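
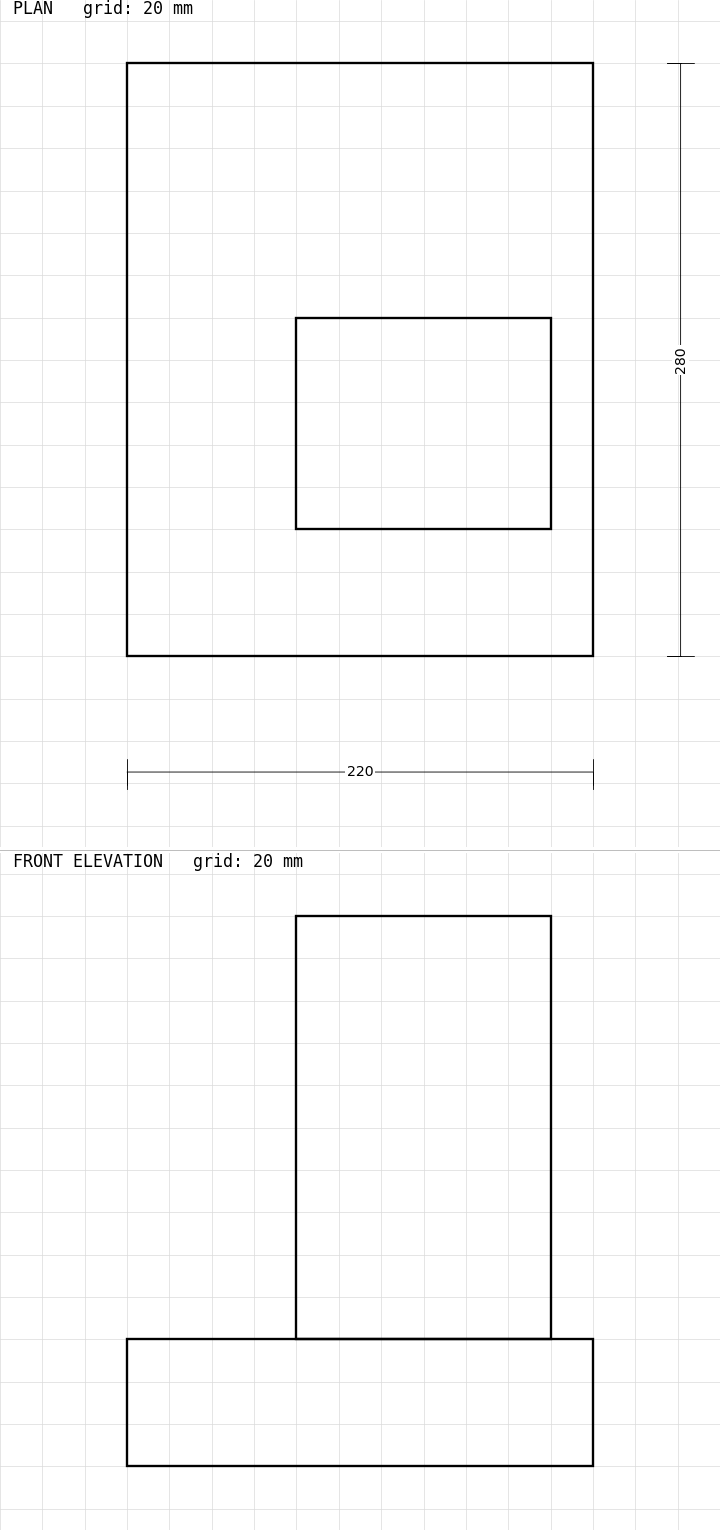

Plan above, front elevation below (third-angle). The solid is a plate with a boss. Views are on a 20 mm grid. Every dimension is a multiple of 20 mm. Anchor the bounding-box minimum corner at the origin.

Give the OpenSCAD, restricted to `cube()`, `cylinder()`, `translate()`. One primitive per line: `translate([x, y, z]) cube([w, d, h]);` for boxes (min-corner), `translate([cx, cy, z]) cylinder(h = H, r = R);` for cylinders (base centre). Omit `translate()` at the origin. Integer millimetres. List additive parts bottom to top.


cube([220, 280, 60]);
translate([80, 60, 60]) cube([120, 100, 200]);


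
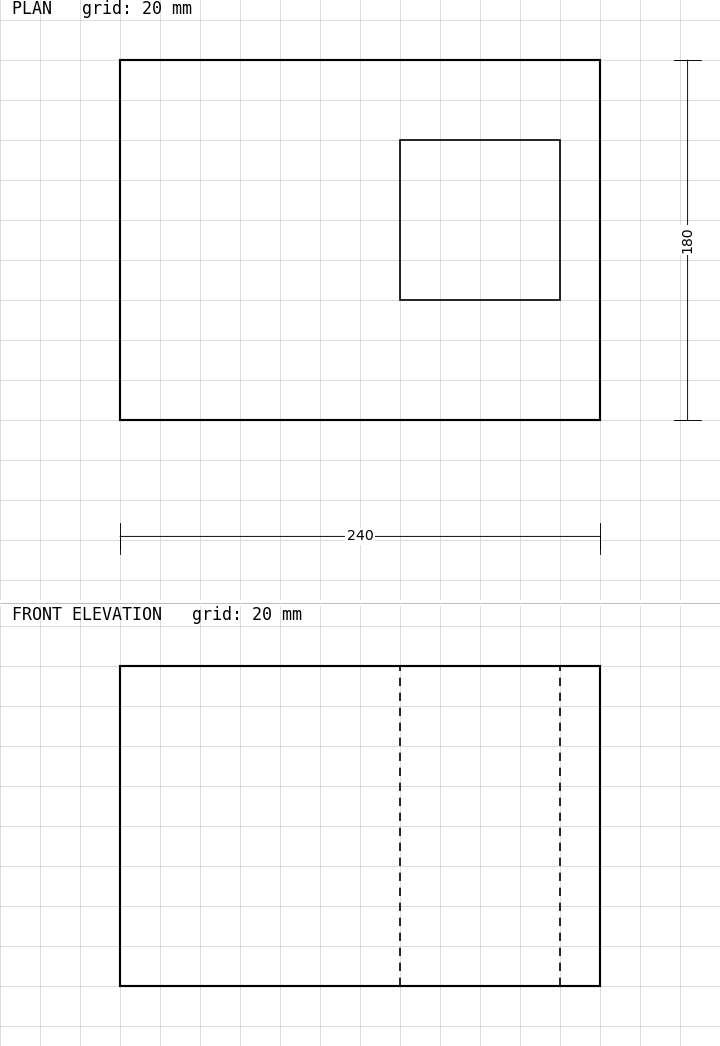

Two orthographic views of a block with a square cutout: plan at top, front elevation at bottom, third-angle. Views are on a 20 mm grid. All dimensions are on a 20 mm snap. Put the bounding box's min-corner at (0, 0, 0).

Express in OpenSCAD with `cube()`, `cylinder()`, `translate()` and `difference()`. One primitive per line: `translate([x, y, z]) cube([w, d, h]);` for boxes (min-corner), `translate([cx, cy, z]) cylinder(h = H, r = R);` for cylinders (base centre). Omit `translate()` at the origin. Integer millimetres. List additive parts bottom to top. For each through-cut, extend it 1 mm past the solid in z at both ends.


difference() {
  cube([240, 180, 160]);
  translate([140, 60, -1]) cube([80, 80, 162]);
}


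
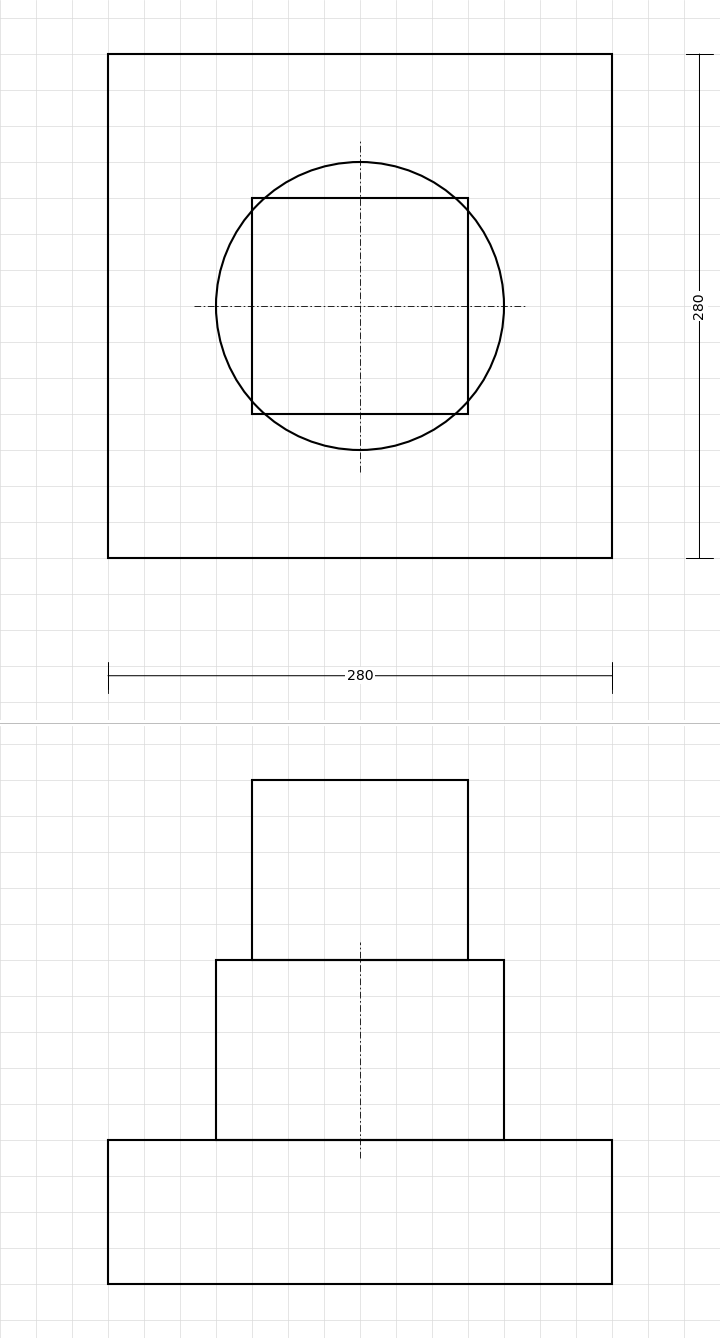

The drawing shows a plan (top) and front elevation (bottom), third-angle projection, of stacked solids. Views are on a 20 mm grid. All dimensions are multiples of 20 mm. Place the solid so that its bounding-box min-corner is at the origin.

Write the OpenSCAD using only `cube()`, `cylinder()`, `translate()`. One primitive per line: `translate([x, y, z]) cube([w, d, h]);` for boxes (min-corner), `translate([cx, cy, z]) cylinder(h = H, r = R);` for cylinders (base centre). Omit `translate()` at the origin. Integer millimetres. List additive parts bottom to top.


cube([280, 280, 80]);
translate([140, 140, 80]) cylinder(h = 100, r = 80);
translate([80, 80, 180]) cube([120, 120, 100]);


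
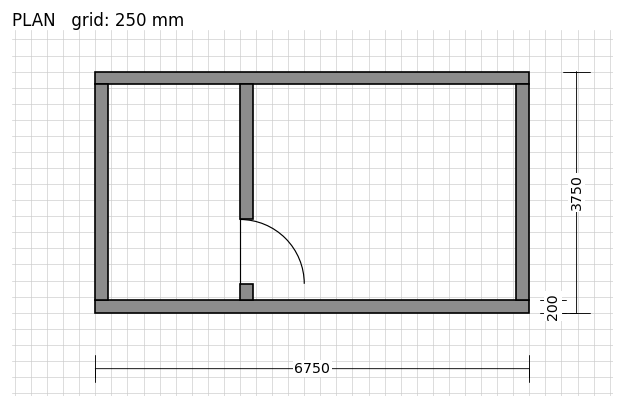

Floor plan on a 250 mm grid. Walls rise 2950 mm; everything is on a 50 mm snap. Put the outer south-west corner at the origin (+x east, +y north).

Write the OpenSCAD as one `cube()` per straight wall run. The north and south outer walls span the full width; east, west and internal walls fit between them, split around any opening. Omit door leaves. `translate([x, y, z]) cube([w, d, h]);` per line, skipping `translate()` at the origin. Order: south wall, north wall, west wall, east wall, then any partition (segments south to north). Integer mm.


cube([6750, 200, 2950]);
translate([0, 3550, 0]) cube([6750, 200, 2950]);
translate([0, 200, 0]) cube([200, 3350, 2950]);
translate([6550, 200, 0]) cube([200, 3350, 2950]);
translate([2250, 200, 0]) cube([200, 250, 2950]);
translate([2250, 1450, 0]) cube([200, 2100, 2950]);


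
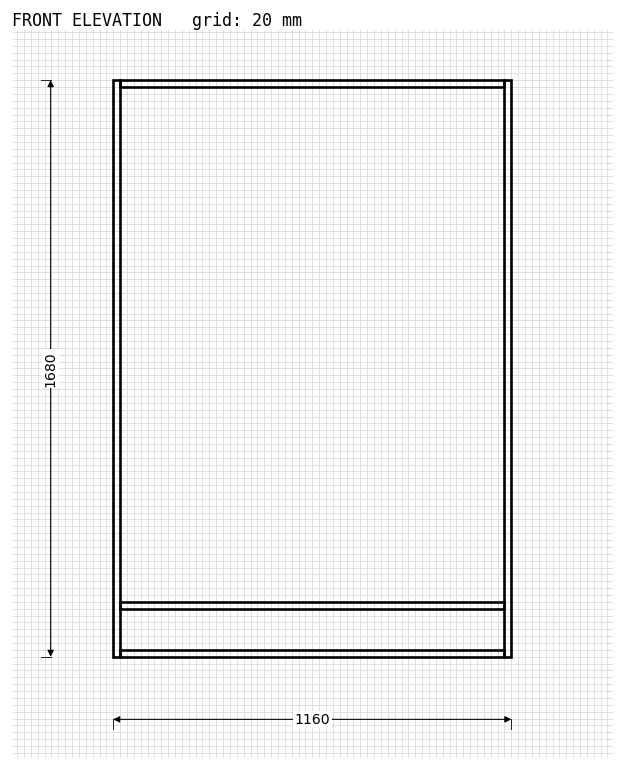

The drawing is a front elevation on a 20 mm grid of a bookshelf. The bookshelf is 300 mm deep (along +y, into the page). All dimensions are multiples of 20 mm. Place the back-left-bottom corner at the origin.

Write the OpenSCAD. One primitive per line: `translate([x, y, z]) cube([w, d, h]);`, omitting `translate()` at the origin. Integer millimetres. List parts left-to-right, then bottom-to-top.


cube([20, 300, 1680]);
translate([20, 0, 0]) cube([1120, 300, 20]);
translate([20, 0, 140]) cube([1120, 300, 20]);
translate([20, 0, 1660]) cube([1120, 300, 20]);
translate([1140, 0, 0]) cube([20, 300, 1680]);


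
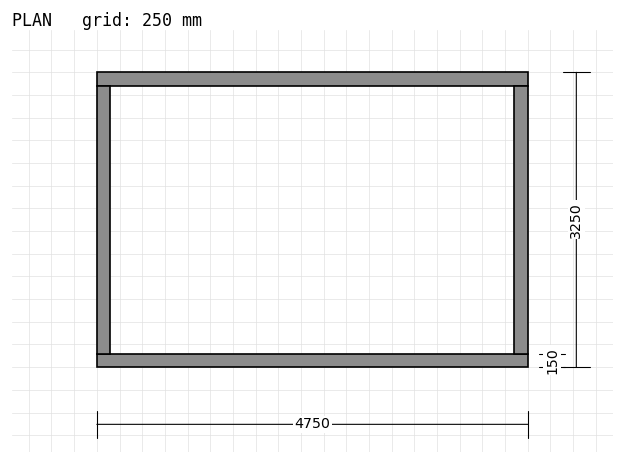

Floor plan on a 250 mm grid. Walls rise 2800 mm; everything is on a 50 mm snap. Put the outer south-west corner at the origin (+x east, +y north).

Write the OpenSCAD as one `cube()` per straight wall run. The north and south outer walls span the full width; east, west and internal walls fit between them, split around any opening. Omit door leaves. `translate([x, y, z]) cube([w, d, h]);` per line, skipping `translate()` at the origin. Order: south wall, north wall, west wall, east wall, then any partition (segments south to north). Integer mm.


cube([4750, 150, 2800]);
translate([0, 3100, 0]) cube([4750, 150, 2800]);
translate([0, 150, 0]) cube([150, 2950, 2800]);
translate([4600, 150, 0]) cube([150, 2950, 2800]);


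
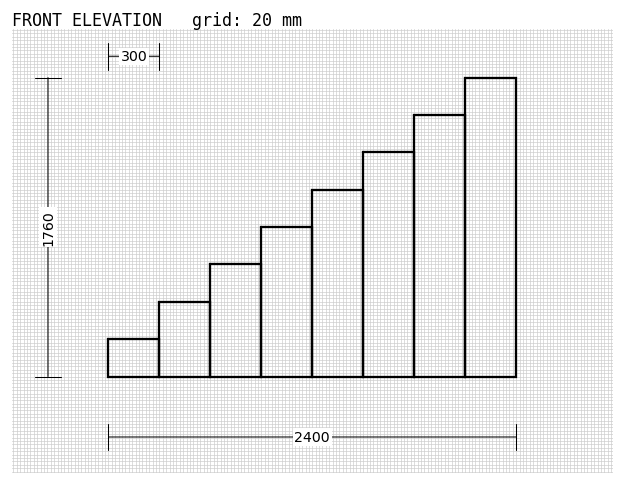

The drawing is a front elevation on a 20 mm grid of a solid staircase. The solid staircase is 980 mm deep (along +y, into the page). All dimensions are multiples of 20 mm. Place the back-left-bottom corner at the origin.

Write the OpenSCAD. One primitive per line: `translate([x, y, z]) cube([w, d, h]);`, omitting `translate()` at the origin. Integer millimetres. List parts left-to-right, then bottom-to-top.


cube([300, 980, 220]);
translate([300, 0, 0]) cube([300, 980, 440]);
translate([600, 0, 0]) cube([300, 980, 660]);
translate([900, 0, 0]) cube([300, 980, 880]);
translate([1200, 0, 0]) cube([300, 980, 1100]);
translate([1500, 0, 0]) cube([300, 980, 1320]);
translate([1800, 0, 0]) cube([300, 980, 1540]);
translate([2100, 0, 0]) cube([300, 980, 1760]);


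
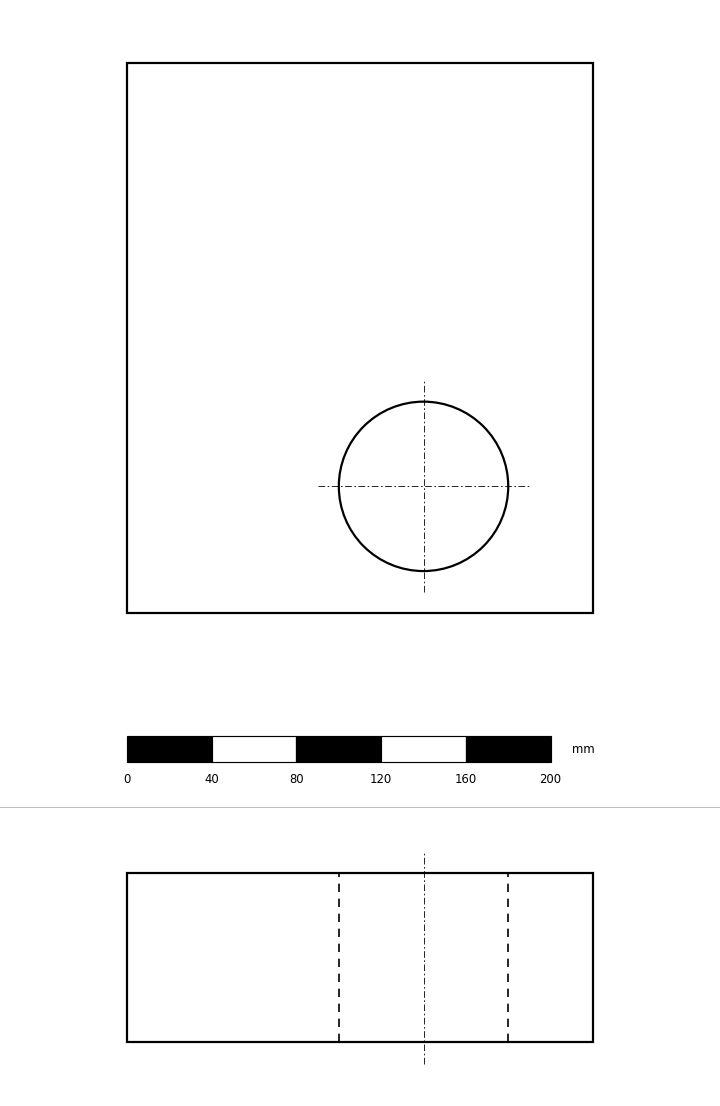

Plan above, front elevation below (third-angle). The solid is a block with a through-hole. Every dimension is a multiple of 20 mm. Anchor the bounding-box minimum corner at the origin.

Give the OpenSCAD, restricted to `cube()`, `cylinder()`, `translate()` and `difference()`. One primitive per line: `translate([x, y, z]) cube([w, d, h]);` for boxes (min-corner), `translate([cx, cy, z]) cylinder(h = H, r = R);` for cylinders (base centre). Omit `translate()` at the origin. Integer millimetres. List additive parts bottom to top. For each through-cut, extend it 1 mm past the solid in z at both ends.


difference() {
  cube([220, 260, 80]);
  translate([140, 60, -1]) cylinder(h = 82, r = 40);
}


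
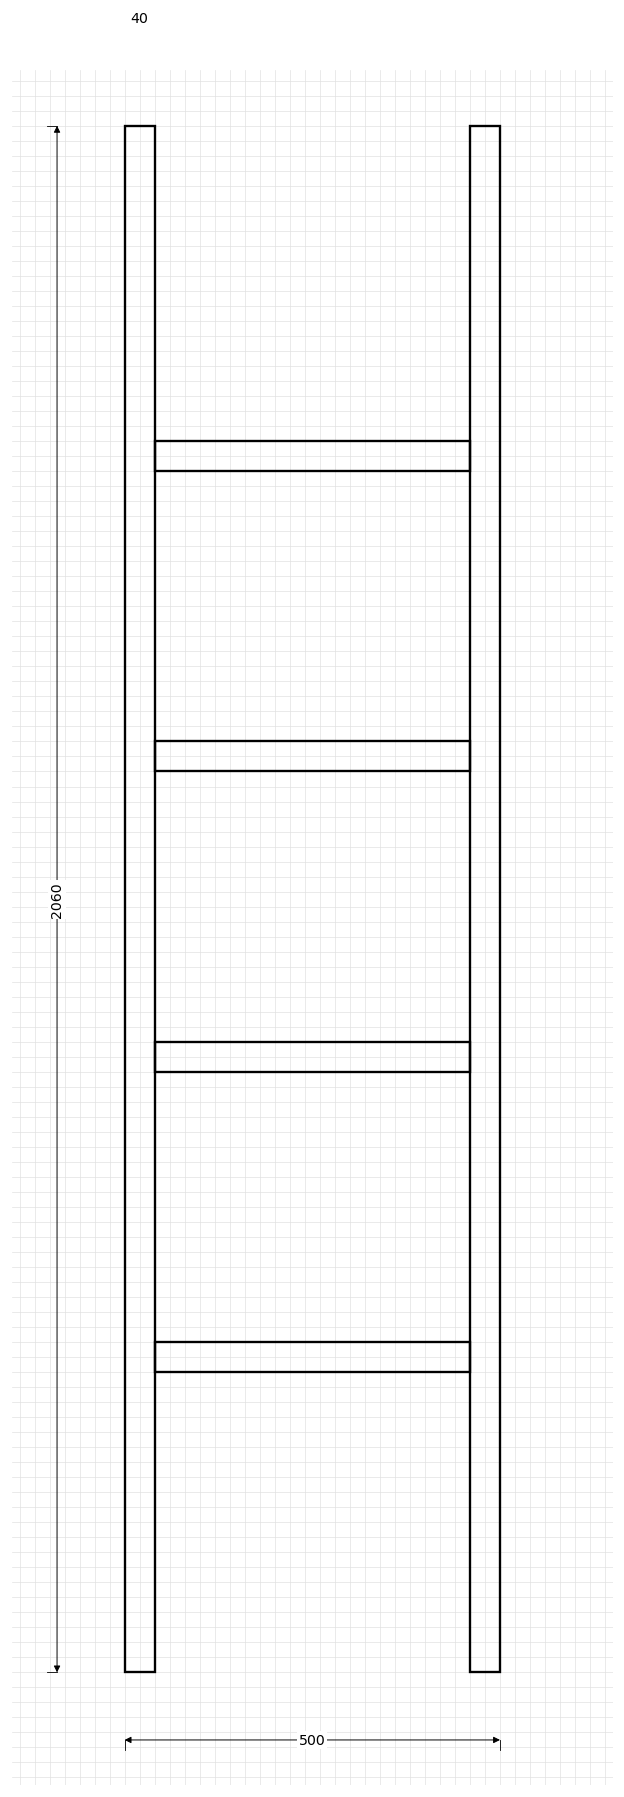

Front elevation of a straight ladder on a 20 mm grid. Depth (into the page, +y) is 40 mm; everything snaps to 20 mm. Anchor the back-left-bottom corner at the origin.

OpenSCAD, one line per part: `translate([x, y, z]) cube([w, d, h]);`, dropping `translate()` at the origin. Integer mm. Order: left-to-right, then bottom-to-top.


cube([40, 40, 2060]);
translate([40, 0, 400]) cube([420, 40, 40]);
translate([40, 0, 800]) cube([420, 40, 40]);
translate([40, 0, 1200]) cube([420, 40, 40]);
translate([40, 0, 1600]) cube([420, 40, 40]);
translate([460, 0, 0]) cube([40, 40, 2060]);


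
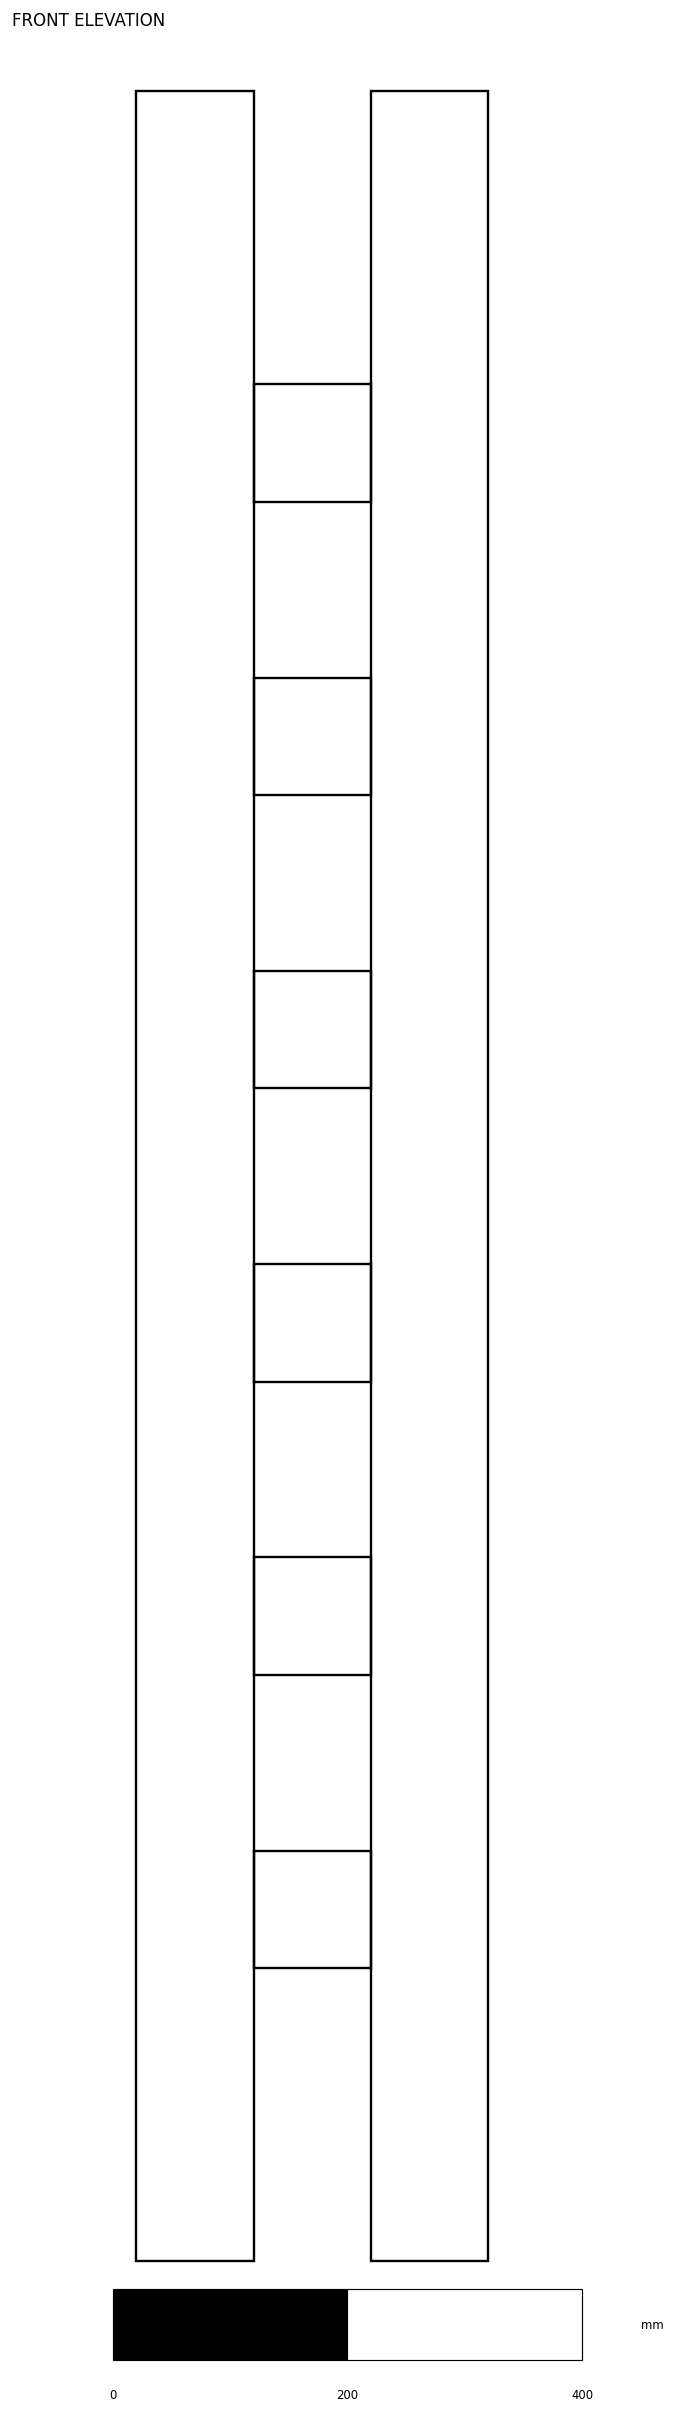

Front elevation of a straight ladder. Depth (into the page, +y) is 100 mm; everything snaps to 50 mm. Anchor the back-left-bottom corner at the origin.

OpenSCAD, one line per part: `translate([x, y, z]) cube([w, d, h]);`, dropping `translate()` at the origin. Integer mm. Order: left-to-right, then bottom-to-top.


cube([100, 100, 1850]);
translate([100, 0, 250]) cube([100, 100, 100]);
translate([100, 0, 500]) cube([100, 100, 100]);
translate([100, 0, 750]) cube([100, 100, 100]);
translate([100, 0, 1000]) cube([100, 100, 100]);
translate([100, 0, 1250]) cube([100, 100, 100]);
translate([100, 0, 1500]) cube([100, 100, 100]);
translate([200, 0, 0]) cube([100, 100, 1850]);


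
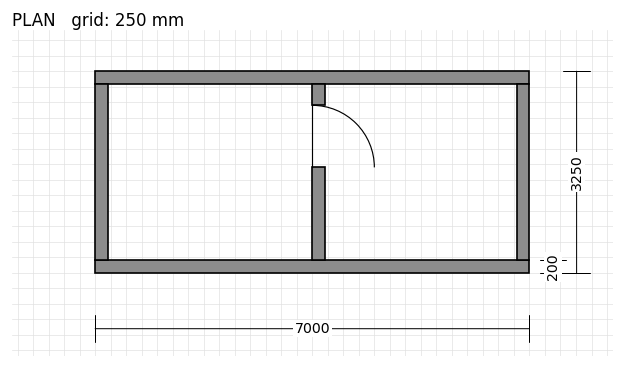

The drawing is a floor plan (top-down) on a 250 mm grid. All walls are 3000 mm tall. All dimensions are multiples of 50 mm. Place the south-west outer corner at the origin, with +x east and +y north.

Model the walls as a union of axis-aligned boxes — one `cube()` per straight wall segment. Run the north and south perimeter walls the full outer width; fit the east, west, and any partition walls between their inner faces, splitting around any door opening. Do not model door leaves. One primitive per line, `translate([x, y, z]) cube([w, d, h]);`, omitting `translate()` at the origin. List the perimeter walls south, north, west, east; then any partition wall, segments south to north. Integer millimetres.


cube([7000, 200, 3000]);
translate([0, 3050, 0]) cube([7000, 200, 3000]);
translate([0, 200, 0]) cube([200, 2850, 3000]);
translate([6800, 200, 0]) cube([200, 2850, 3000]);
translate([3500, 200, 0]) cube([200, 1500, 3000]);
translate([3500, 2700, 0]) cube([200, 350, 3000]);


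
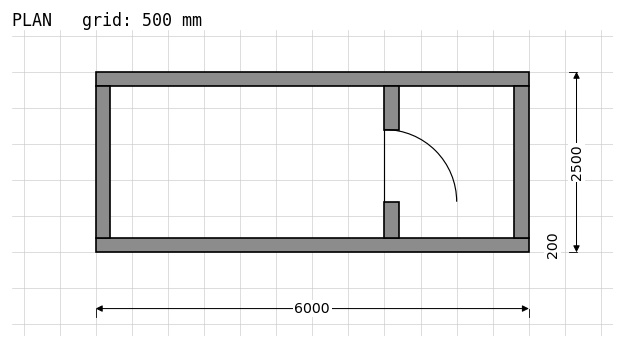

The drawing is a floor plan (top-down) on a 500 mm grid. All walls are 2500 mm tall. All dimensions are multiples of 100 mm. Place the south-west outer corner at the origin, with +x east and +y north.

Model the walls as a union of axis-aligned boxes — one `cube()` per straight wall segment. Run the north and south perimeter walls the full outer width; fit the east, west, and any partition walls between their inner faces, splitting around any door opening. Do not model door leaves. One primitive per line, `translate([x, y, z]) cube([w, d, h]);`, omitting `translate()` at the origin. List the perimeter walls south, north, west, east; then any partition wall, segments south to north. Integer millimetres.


cube([6000, 200, 2500]);
translate([0, 2300, 0]) cube([6000, 200, 2500]);
translate([0, 200, 0]) cube([200, 2100, 2500]);
translate([5800, 200, 0]) cube([200, 2100, 2500]);
translate([4000, 200, 0]) cube([200, 500, 2500]);
translate([4000, 1700, 0]) cube([200, 600, 2500]);


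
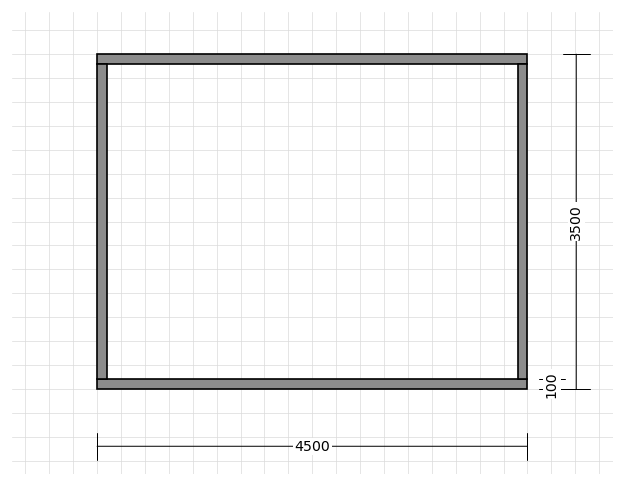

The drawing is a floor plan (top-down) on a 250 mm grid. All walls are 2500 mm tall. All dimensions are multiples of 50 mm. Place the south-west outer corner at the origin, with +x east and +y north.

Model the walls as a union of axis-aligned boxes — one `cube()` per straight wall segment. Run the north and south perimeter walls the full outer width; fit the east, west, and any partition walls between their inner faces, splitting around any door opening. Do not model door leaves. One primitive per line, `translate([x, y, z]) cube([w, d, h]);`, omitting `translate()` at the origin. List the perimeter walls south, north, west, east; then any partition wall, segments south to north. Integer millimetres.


cube([4500, 100, 2500]);
translate([0, 3400, 0]) cube([4500, 100, 2500]);
translate([0, 100, 0]) cube([100, 3300, 2500]);
translate([4400, 100, 0]) cube([100, 3300, 2500]);


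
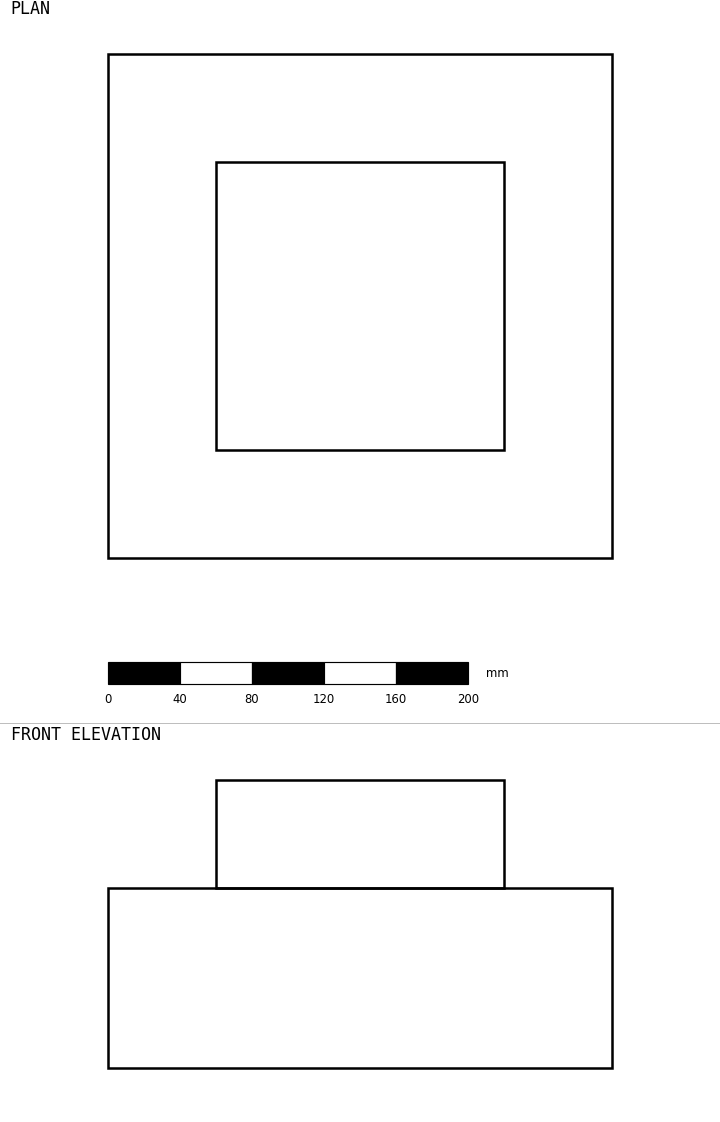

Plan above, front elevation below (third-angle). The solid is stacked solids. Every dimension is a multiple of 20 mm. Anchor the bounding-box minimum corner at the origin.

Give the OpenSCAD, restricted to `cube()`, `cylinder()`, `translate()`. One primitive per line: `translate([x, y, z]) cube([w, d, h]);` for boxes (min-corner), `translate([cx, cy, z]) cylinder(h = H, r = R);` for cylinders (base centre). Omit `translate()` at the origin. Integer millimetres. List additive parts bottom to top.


cube([280, 280, 100]);
translate([60, 60, 100]) cube([160, 160, 60]);


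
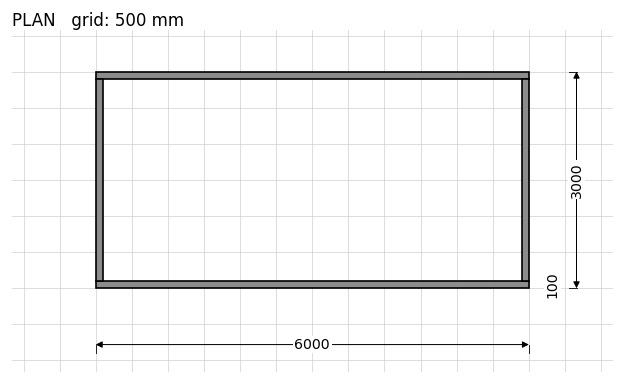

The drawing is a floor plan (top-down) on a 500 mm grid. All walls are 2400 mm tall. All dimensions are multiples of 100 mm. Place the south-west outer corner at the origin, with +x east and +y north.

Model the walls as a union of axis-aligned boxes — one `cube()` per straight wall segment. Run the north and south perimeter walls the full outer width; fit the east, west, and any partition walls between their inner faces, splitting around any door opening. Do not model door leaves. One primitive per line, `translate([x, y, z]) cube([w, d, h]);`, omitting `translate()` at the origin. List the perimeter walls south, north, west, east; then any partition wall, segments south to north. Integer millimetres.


cube([6000, 100, 2400]);
translate([0, 2900, 0]) cube([6000, 100, 2400]);
translate([0, 100, 0]) cube([100, 2800, 2400]);
translate([5900, 100, 0]) cube([100, 2800, 2400]);


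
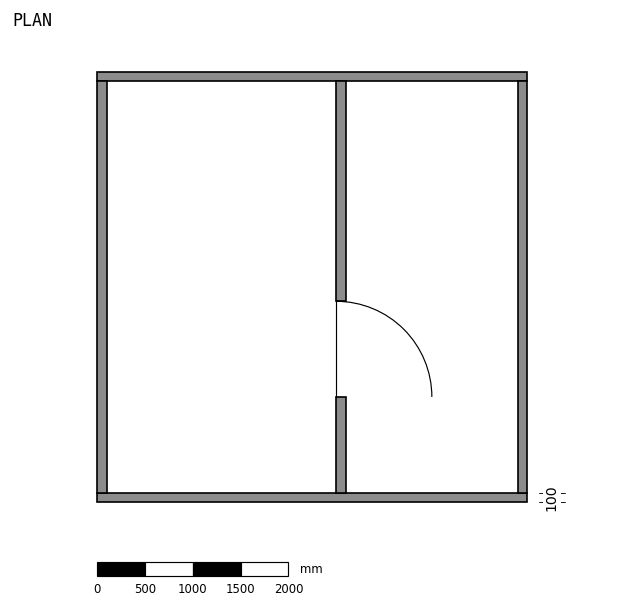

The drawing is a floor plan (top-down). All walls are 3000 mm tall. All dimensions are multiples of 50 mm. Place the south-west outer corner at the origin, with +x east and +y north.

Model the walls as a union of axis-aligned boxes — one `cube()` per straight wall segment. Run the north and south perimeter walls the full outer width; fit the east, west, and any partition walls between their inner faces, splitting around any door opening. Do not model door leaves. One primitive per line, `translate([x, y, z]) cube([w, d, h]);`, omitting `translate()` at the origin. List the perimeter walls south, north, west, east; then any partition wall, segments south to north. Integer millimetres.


cube([4500, 100, 3000]);
translate([0, 4400, 0]) cube([4500, 100, 3000]);
translate([0, 100, 0]) cube([100, 4300, 3000]);
translate([4400, 100, 0]) cube([100, 4300, 3000]);
translate([2500, 100, 0]) cube([100, 1000, 3000]);
translate([2500, 2100, 0]) cube([100, 2300, 3000]);


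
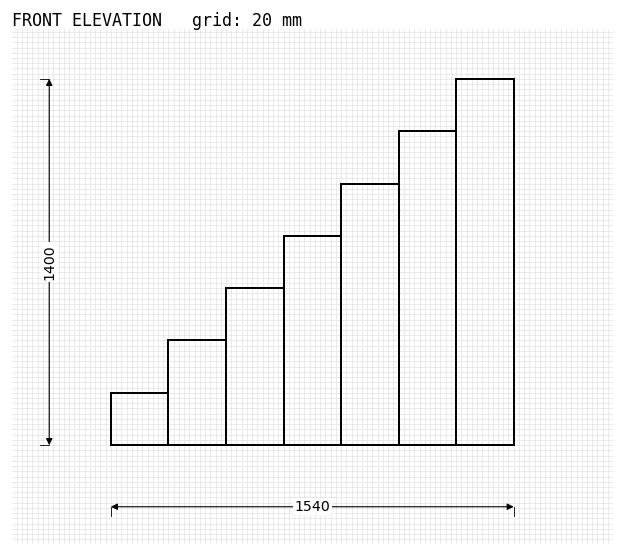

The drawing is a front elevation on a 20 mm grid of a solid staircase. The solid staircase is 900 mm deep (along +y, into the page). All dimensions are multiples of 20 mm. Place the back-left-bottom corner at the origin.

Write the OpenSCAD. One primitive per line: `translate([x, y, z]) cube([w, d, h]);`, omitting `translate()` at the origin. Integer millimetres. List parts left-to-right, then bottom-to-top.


cube([220, 900, 200]);
translate([220, 0, 0]) cube([220, 900, 400]);
translate([440, 0, 0]) cube([220, 900, 600]);
translate([660, 0, 0]) cube([220, 900, 800]);
translate([880, 0, 0]) cube([220, 900, 1000]);
translate([1100, 0, 0]) cube([220, 900, 1200]);
translate([1320, 0, 0]) cube([220, 900, 1400]);


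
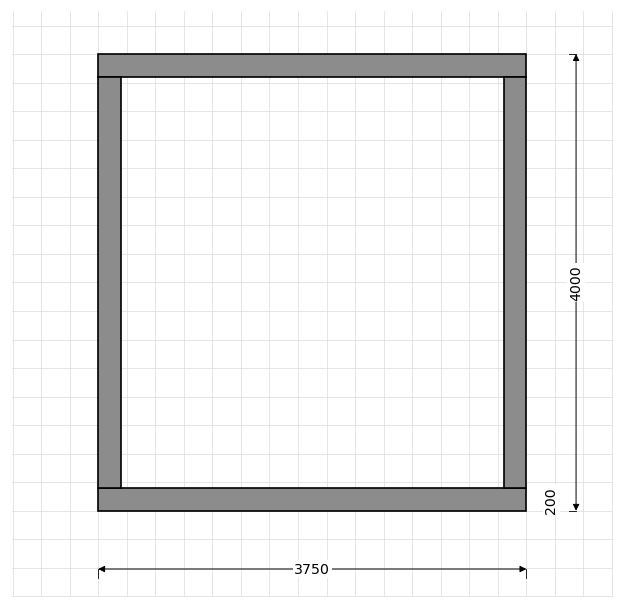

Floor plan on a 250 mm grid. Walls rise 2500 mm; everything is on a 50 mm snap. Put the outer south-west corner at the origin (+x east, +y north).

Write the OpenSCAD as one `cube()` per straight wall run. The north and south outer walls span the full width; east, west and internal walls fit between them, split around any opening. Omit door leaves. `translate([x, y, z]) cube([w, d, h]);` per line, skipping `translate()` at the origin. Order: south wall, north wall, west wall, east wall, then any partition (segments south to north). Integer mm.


cube([3750, 200, 2500]);
translate([0, 3800, 0]) cube([3750, 200, 2500]);
translate([0, 200, 0]) cube([200, 3600, 2500]);
translate([3550, 200, 0]) cube([200, 3600, 2500]);


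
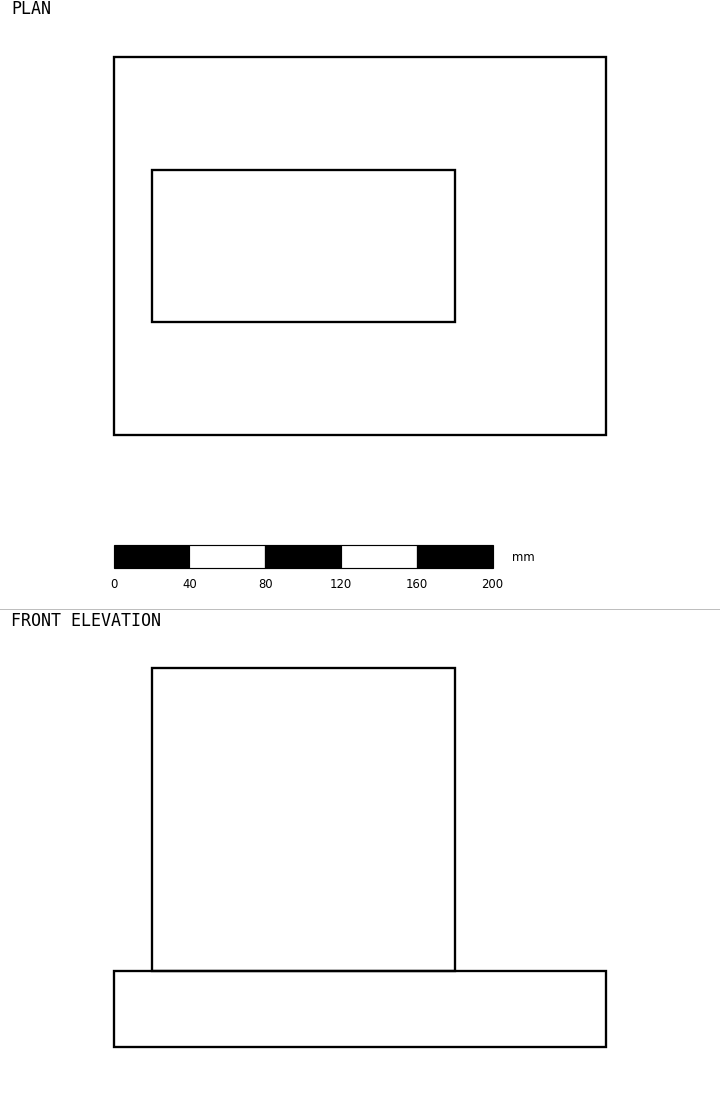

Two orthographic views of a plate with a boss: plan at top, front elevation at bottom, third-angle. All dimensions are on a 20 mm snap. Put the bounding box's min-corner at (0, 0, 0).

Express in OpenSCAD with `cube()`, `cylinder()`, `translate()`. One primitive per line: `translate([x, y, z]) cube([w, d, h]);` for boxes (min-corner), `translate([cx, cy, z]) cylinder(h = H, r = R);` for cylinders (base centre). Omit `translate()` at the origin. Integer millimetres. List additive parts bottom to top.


cube([260, 200, 40]);
translate([20, 60, 40]) cube([160, 80, 160]);


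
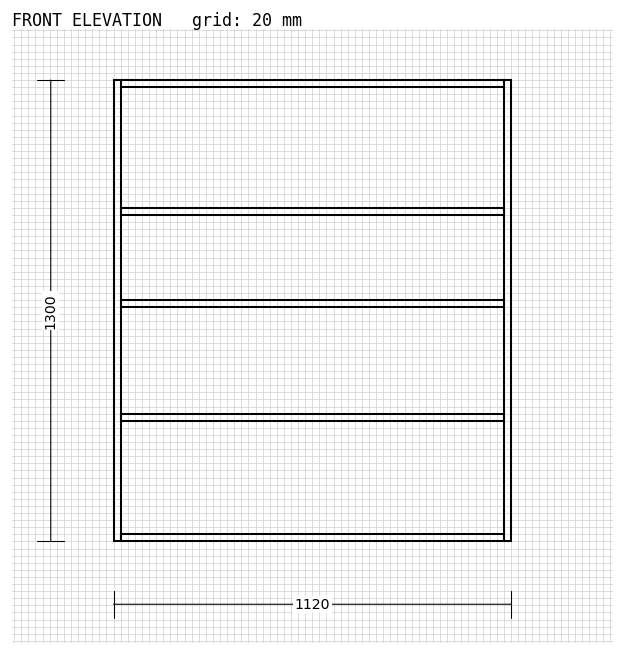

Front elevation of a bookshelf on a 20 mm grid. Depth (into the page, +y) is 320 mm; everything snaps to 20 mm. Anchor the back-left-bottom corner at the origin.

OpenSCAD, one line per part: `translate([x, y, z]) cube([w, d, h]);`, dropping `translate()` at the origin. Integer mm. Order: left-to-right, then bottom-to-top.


cube([20, 320, 1300]);
translate([20, 0, 0]) cube([1080, 320, 20]);
translate([20, 0, 340]) cube([1080, 320, 20]);
translate([20, 0, 660]) cube([1080, 320, 20]);
translate([20, 0, 920]) cube([1080, 320, 20]);
translate([20, 0, 1280]) cube([1080, 320, 20]);
translate([1100, 0, 0]) cube([20, 320, 1300]);


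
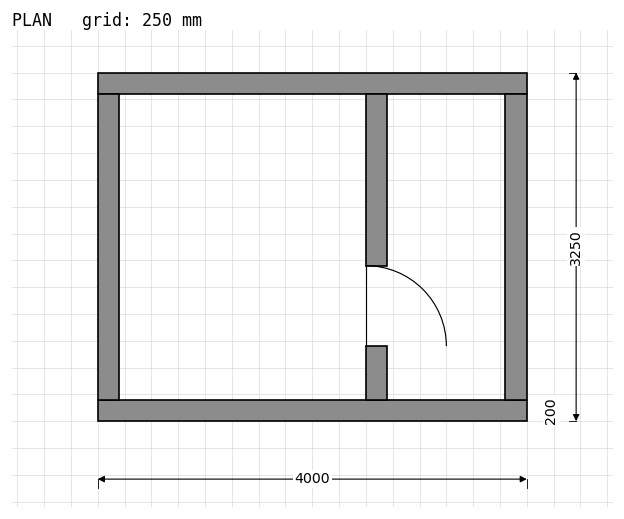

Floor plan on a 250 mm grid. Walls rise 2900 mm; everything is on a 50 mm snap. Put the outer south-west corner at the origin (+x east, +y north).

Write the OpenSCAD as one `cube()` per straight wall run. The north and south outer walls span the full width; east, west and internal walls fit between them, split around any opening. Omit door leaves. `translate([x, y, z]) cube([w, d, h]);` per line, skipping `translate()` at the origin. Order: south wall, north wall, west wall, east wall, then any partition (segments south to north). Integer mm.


cube([4000, 200, 2900]);
translate([0, 3050, 0]) cube([4000, 200, 2900]);
translate([0, 200, 0]) cube([200, 2850, 2900]);
translate([3800, 200, 0]) cube([200, 2850, 2900]);
translate([2500, 200, 0]) cube([200, 500, 2900]);
translate([2500, 1450, 0]) cube([200, 1600, 2900]);


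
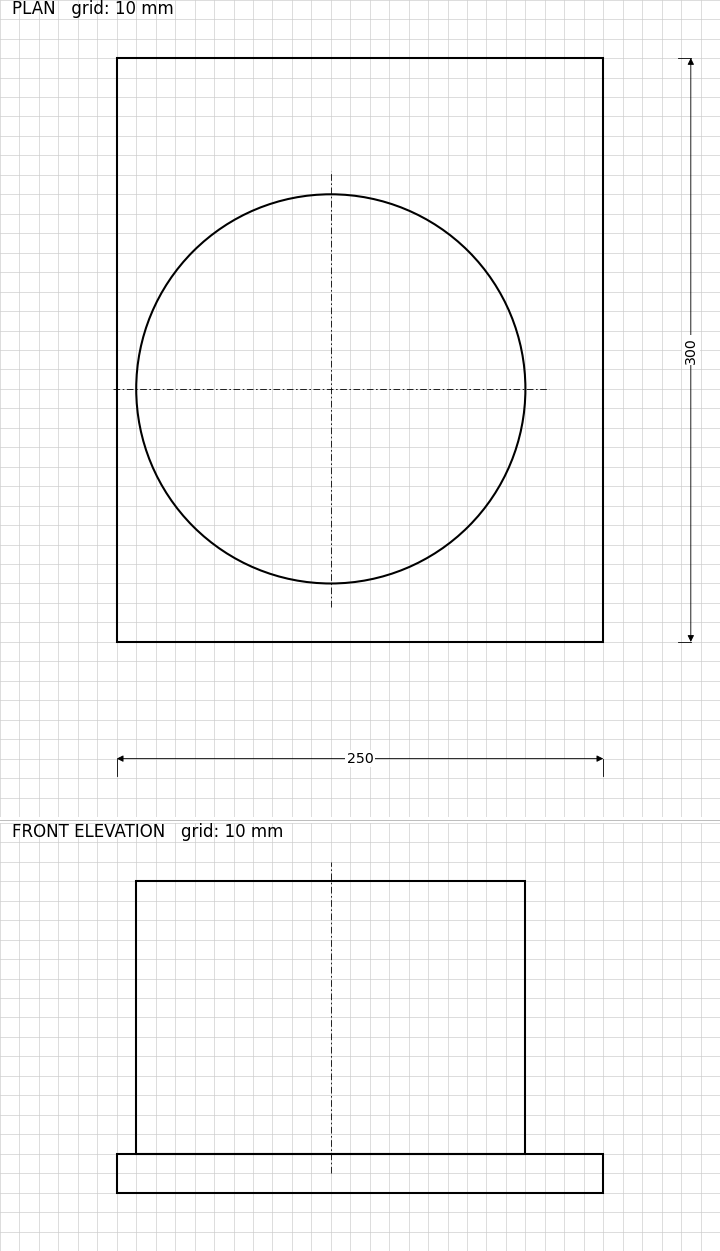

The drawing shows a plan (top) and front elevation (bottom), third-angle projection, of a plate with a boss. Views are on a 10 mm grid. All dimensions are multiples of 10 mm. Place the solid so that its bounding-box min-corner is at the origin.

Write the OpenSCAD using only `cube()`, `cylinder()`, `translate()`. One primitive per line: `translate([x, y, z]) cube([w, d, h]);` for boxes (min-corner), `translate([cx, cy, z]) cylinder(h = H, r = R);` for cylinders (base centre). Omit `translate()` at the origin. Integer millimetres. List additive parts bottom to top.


cube([250, 300, 20]);
translate([110, 130, 20]) cylinder(h = 140, r = 100);


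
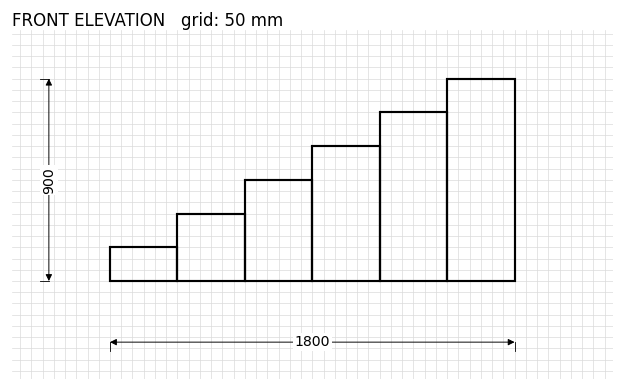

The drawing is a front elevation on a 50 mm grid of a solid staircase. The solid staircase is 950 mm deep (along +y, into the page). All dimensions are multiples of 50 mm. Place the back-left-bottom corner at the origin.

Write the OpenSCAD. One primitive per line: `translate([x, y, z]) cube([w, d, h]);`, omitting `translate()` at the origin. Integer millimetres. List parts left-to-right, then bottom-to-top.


cube([300, 950, 150]);
translate([300, 0, 0]) cube([300, 950, 300]);
translate([600, 0, 0]) cube([300, 950, 450]);
translate([900, 0, 0]) cube([300, 950, 600]);
translate([1200, 0, 0]) cube([300, 950, 750]);
translate([1500, 0, 0]) cube([300, 950, 900]);


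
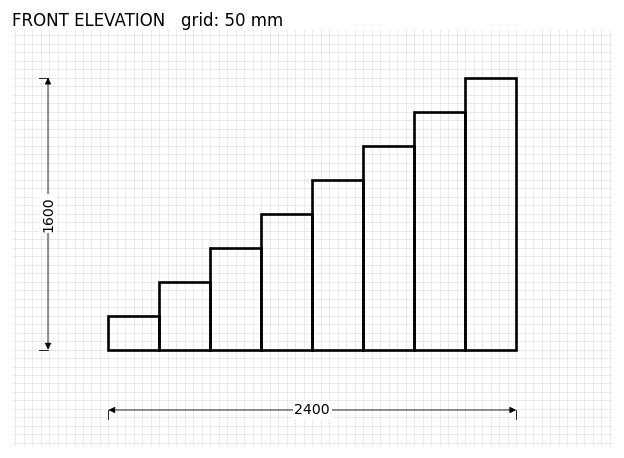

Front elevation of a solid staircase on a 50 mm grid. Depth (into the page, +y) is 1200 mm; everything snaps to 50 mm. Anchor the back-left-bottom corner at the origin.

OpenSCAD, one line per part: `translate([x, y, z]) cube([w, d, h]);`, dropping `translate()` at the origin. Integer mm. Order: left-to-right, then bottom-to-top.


cube([300, 1200, 200]);
translate([300, 0, 0]) cube([300, 1200, 400]);
translate([600, 0, 0]) cube([300, 1200, 600]);
translate([900, 0, 0]) cube([300, 1200, 800]);
translate([1200, 0, 0]) cube([300, 1200, 1000]);
translate([1500, 0, 0]) cube([300, 1200, 1200]);
translate([1800, 0, 0]) cube([300, 1200, 1400]);
translate([2100, 0, 0]) cube([300, 1200, 1600]);


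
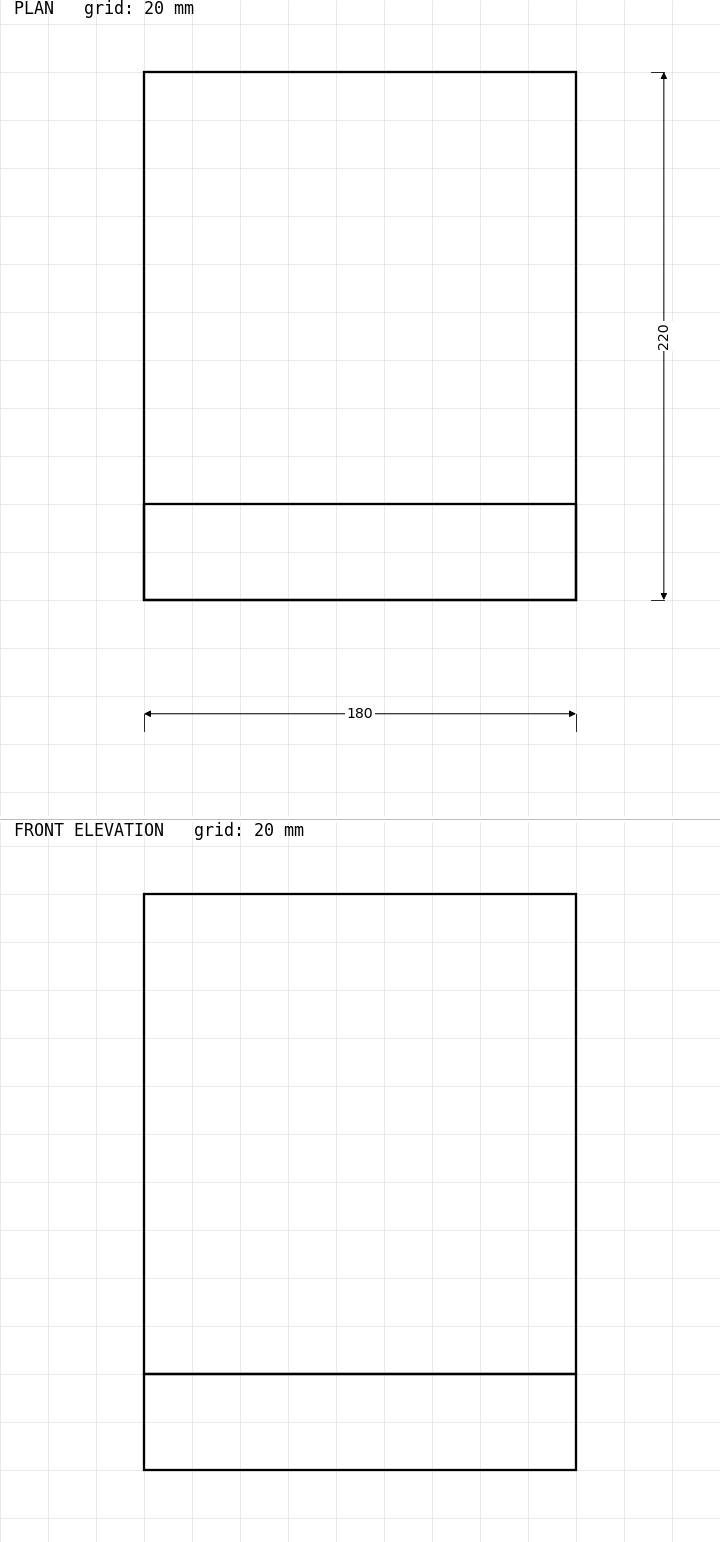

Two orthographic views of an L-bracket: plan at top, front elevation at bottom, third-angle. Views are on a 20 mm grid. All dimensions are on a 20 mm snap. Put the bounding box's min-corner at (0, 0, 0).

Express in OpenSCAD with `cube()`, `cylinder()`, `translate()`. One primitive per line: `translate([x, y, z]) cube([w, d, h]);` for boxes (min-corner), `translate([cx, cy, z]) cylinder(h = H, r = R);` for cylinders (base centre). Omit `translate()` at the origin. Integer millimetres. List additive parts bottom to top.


cube([180, 220, 40]);
translate([0, 0, 40]) cube([180, 40, 200]);


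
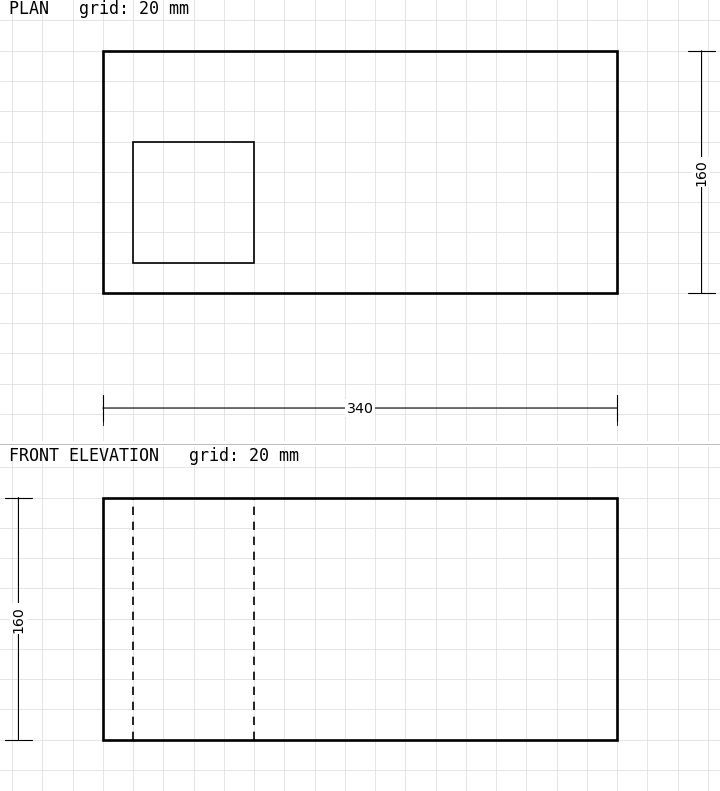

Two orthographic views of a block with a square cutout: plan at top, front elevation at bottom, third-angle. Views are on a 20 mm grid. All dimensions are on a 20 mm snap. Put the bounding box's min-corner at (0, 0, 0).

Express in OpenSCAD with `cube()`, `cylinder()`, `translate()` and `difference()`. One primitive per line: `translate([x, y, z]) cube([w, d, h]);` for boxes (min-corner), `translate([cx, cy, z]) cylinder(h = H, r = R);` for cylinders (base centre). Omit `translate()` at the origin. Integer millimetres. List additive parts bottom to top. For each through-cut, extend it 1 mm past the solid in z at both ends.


difference() {
  cube([340, 160, 160]);
  translate([20, 20, -1]) cube([80, 80, 162]);
}


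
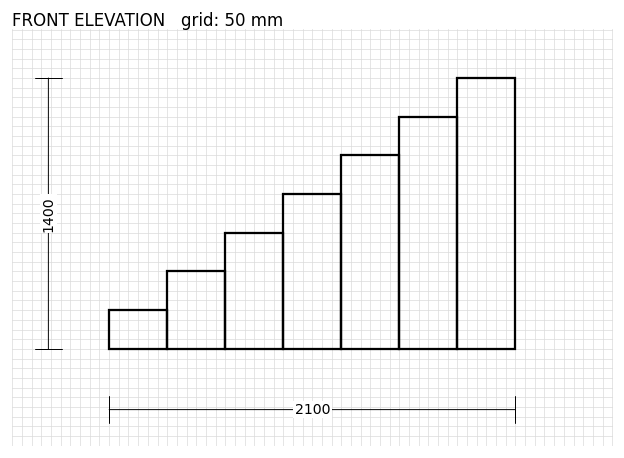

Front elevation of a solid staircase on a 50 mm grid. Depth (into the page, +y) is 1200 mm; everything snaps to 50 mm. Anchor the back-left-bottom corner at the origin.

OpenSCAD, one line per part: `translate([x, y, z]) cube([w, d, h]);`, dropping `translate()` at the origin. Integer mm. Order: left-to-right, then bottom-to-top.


cube([300, 1200, 200]);
translate([300, 0, 0]) cube([300, 1200, 400]);
translate([600, 0, 0]) cube([300, 1200, 600]);
translate([900, 0, 0]) cube([300, 1200, 800]);
translate([1200, 0, 0]) cube([300, 1200, 1000]);
translate([1500, 0, 0]) cube([300, 1200, 1200]);
translate([1800, 0, 0]) cube([300, 1200, 1400]);


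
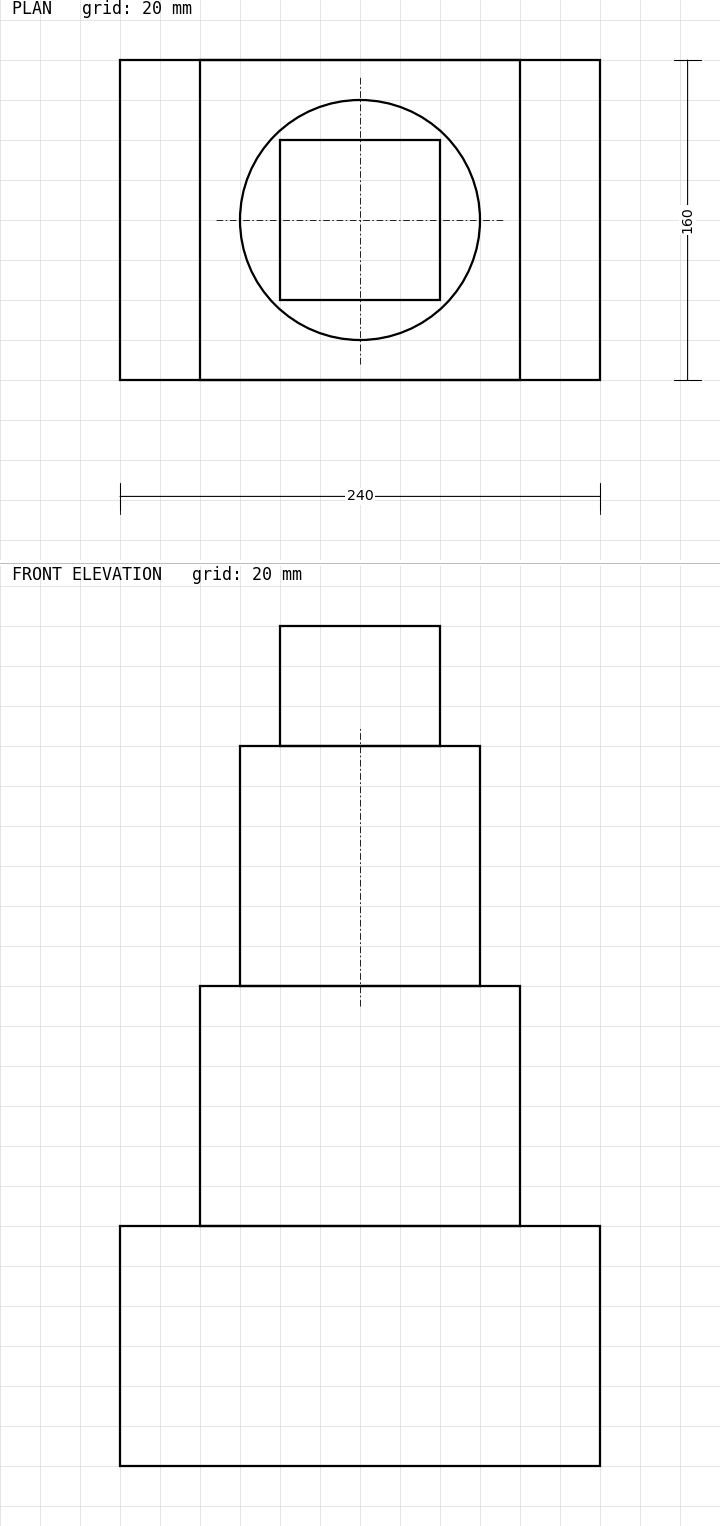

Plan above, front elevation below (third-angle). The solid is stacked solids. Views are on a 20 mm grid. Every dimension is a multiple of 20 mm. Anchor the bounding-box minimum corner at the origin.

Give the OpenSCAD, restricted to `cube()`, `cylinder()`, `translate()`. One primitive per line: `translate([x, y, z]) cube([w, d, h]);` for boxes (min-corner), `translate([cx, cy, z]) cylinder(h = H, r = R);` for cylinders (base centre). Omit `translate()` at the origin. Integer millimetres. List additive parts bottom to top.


cube([240, 160, 120]);
translate([40, 0, 120]) cube([160, 160, 120]);
translate([120, 80, 240]) cylinder(h = 120, r = 60);
translate([80, 40, 360]) cube([80, 80, 60]);


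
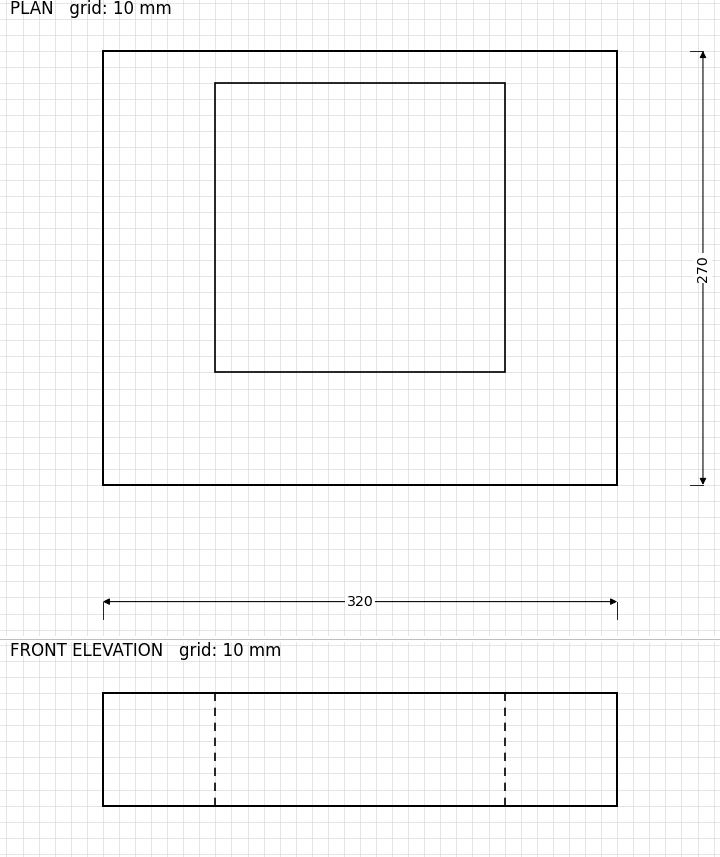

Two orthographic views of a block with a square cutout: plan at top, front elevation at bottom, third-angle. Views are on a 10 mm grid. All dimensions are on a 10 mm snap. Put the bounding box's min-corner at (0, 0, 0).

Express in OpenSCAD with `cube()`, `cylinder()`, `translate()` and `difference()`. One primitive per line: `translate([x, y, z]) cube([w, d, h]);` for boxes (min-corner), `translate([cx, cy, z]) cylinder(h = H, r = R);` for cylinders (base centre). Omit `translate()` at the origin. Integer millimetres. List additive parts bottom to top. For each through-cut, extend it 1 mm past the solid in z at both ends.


difference() {
  cube([320, 270, 70]);
  translate([70, 70, -1]) cube([180, 180, 72]);
}


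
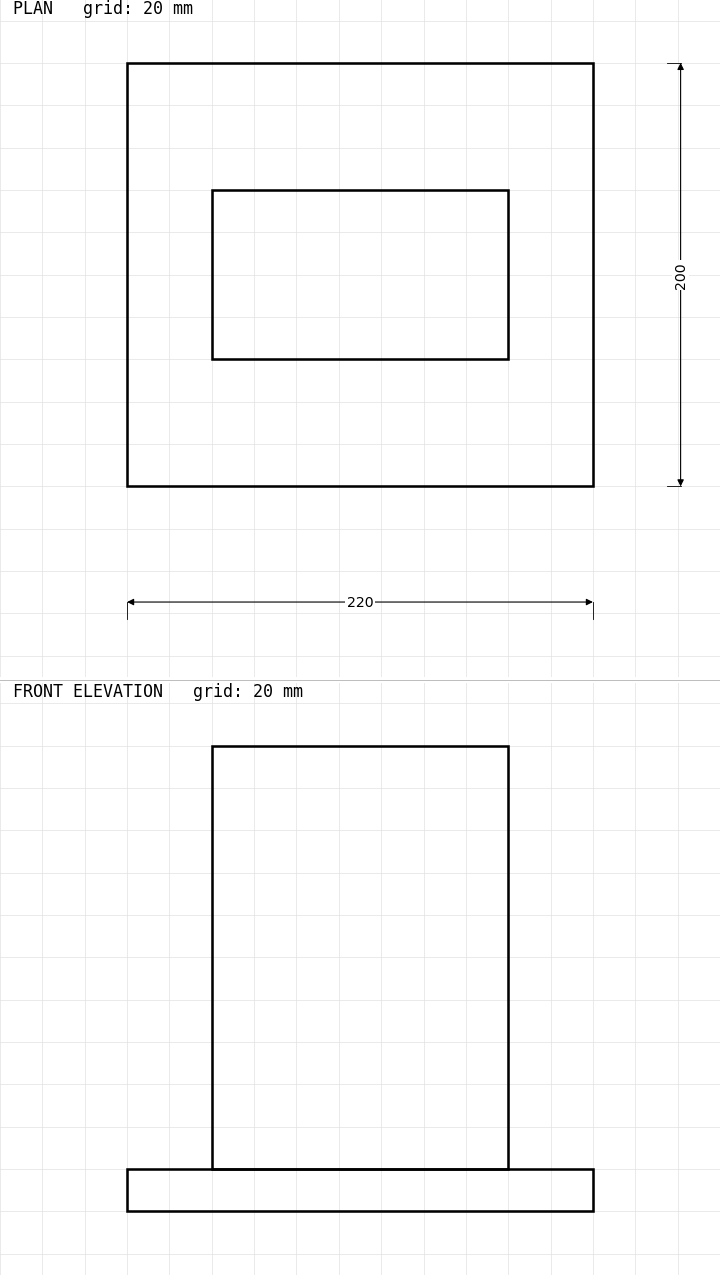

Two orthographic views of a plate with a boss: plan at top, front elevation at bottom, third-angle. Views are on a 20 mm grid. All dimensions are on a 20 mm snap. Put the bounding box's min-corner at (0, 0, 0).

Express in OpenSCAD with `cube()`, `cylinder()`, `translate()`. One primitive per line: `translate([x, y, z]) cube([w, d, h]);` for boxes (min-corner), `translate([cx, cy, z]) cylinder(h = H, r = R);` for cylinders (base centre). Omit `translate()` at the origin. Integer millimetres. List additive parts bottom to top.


cube([220, 200, 20]);
translate([40, 60, 20]) cube([140, 80, 200]);


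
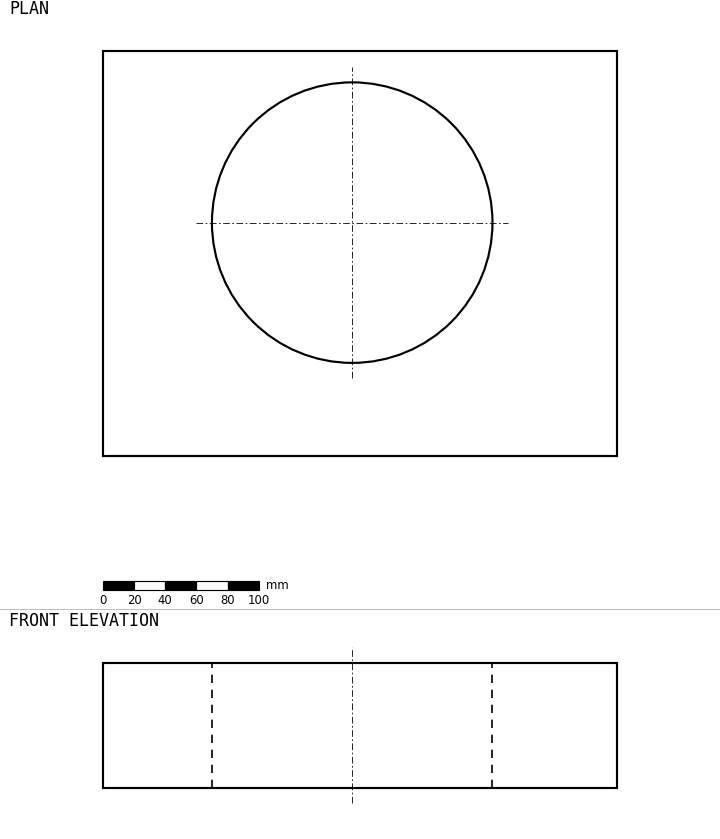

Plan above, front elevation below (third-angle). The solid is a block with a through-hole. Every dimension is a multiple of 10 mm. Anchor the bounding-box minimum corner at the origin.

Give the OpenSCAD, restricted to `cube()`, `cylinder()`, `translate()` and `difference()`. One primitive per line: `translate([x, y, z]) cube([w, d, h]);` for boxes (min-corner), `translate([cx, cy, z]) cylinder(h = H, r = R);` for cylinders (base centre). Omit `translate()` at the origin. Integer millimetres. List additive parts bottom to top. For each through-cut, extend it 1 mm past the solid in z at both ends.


difference() {
  cube([330, 260, 80]);
  translate([160, 150, -1]) cylinder(h = 82, r = 90);
}


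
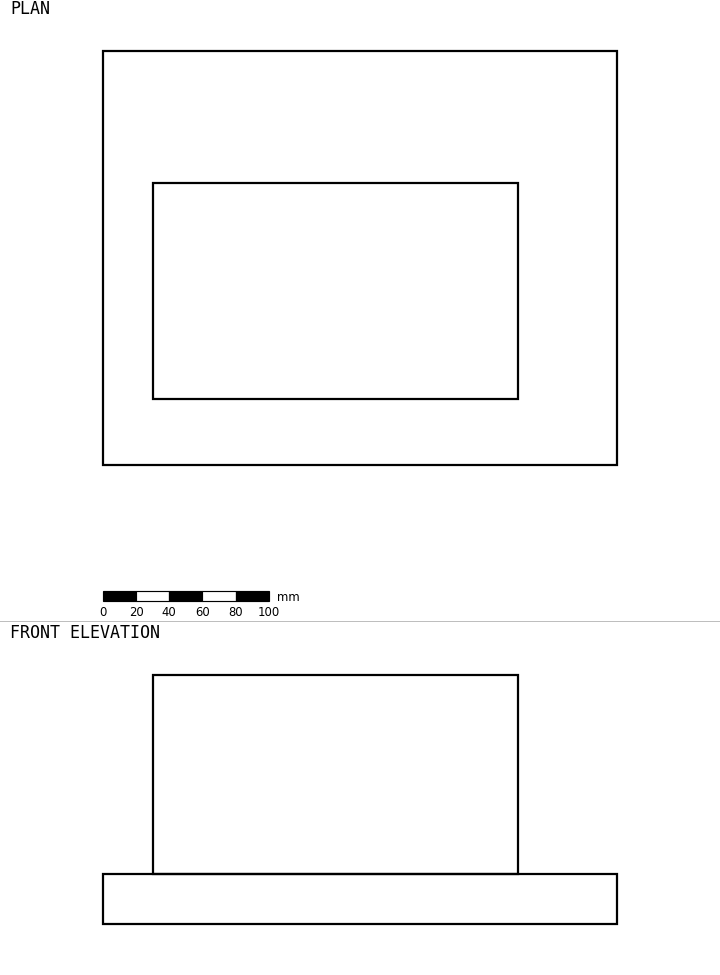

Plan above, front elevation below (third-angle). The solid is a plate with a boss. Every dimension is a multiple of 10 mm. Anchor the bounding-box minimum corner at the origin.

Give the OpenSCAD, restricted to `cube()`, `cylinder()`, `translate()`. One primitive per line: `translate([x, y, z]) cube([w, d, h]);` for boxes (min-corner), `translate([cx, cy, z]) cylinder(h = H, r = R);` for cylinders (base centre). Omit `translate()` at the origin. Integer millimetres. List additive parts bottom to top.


cube([310, 250, 30]);
translate([30, 40, 30]) cube([220, 130, 120]);


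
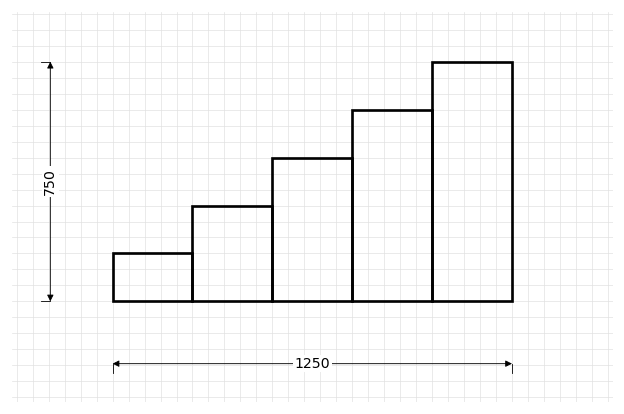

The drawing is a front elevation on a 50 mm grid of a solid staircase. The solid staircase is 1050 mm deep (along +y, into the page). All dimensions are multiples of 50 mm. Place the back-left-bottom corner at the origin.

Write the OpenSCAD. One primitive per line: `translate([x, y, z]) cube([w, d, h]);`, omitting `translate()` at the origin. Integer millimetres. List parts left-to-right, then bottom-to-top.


cube([250, 1050, 150]);
translate([250, 0, 0]) cube([250, 1050, 300]);
translate([500, 0, 0]) cube([250, 1050, 450]);
translate([750, 0, 0]) cube([250, 1050, 600]);
translate([1000, 0, 0]) cube([250, 1050, 750]);


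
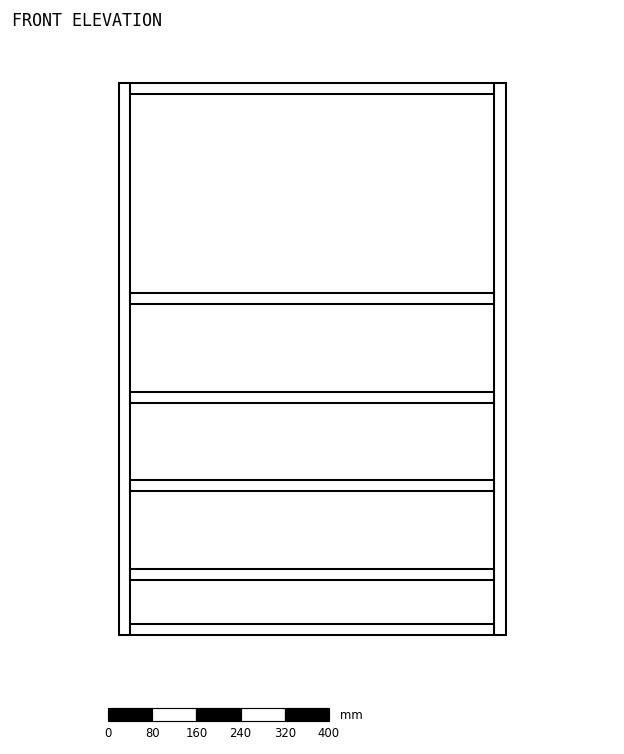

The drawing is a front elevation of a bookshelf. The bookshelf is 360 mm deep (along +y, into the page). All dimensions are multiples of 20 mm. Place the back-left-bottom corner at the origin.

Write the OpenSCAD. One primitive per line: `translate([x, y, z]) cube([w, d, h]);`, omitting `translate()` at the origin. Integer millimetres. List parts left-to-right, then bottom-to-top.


cube([20, 360, 1000]);
translate([20, 0, 0]) cube([660, 360, 20]);
translate([20, 0, 100]) cube([660, 360, 20]);
translate([20, 0, 260]) cube([660, 360, 20]);
translate([20, 0, 420]) cube([660, 360, 20]);
translate([20, 0, 600]) cube([660, 360, 20]);
translate([20, 0, 980]) cube([660, 360, 20]);
translate([680, 0, 0]) cube([20, 360, 1000]);


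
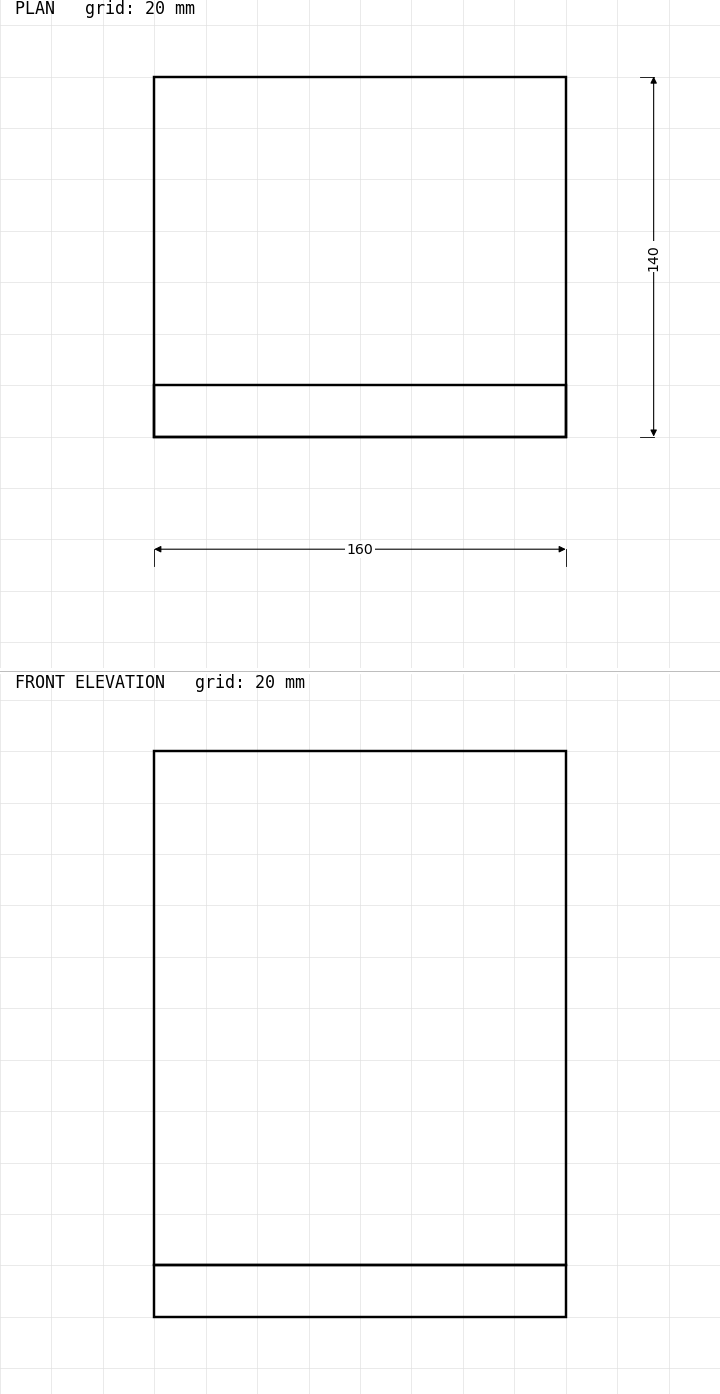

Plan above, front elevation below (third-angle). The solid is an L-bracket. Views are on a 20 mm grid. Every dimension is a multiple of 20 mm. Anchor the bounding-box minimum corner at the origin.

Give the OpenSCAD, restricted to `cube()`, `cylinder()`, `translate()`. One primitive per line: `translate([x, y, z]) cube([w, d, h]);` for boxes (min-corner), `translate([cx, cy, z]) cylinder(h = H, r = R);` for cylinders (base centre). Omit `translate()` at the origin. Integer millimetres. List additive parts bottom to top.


cube([160, 140, 20]);
translate([0, 0, 20]) cube([160, 20, 200]);


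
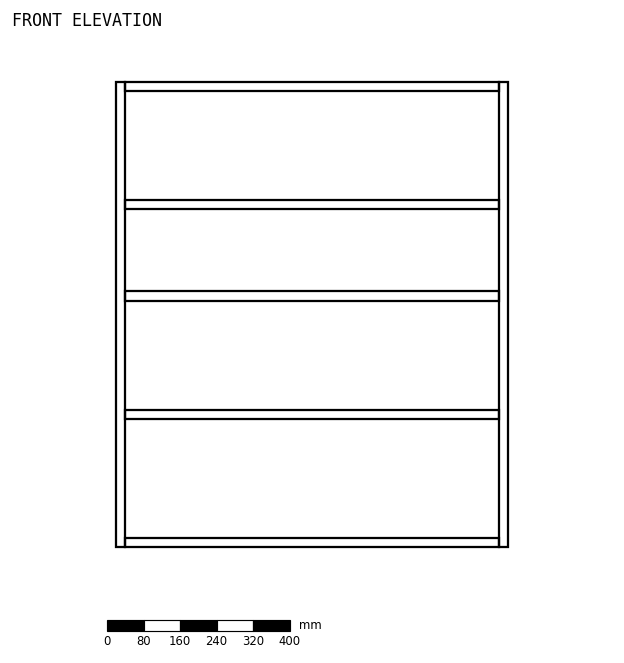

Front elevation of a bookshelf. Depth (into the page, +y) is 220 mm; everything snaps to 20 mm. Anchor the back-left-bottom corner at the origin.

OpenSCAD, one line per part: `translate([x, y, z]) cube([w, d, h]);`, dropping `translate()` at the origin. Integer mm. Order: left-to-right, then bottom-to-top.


cube([20, 220, 1020]);
translate([20, 0, 0]) cube([820, 220, 20]);
translate([20, 0, 280]) cube([820, 220, 20]);
translate([20, 0, 540]) cube([820, 220, 20]);
translate([20, 0, 740]) cube([820, 220, 20]);
translate([20, 0, 1000]) cube([820, 220, 20]);
translate([840, 0, 0]) cube([20, 220, 1020]);
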